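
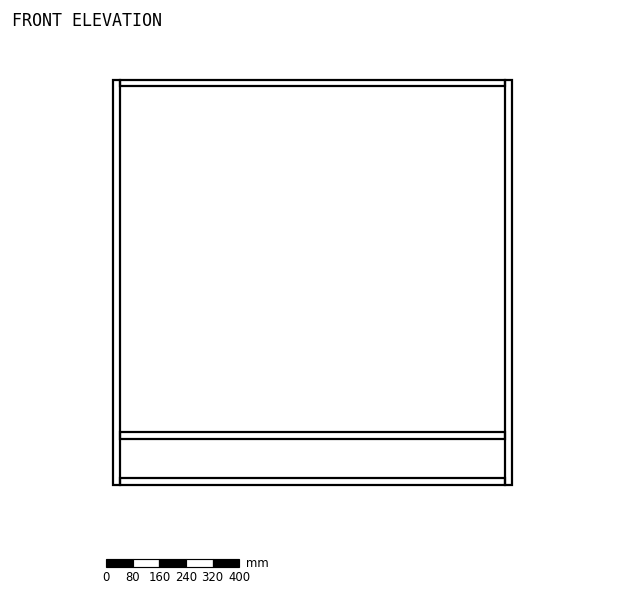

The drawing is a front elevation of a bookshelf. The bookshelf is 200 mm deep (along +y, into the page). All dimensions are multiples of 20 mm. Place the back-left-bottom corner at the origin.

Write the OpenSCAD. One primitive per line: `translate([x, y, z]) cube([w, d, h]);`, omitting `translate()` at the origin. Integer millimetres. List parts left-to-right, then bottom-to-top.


cube([20, 200, 1220]);
translate([20, 0, 0]) cube([1160, 200, 20]);
translate([20, 0, 140]) cube([1160, 200, 20]);
translate([20, 0, 1200]) cube([1160, 200, 20]);
translate([1180, 0, 0]) cube([20, 200, 1220]);


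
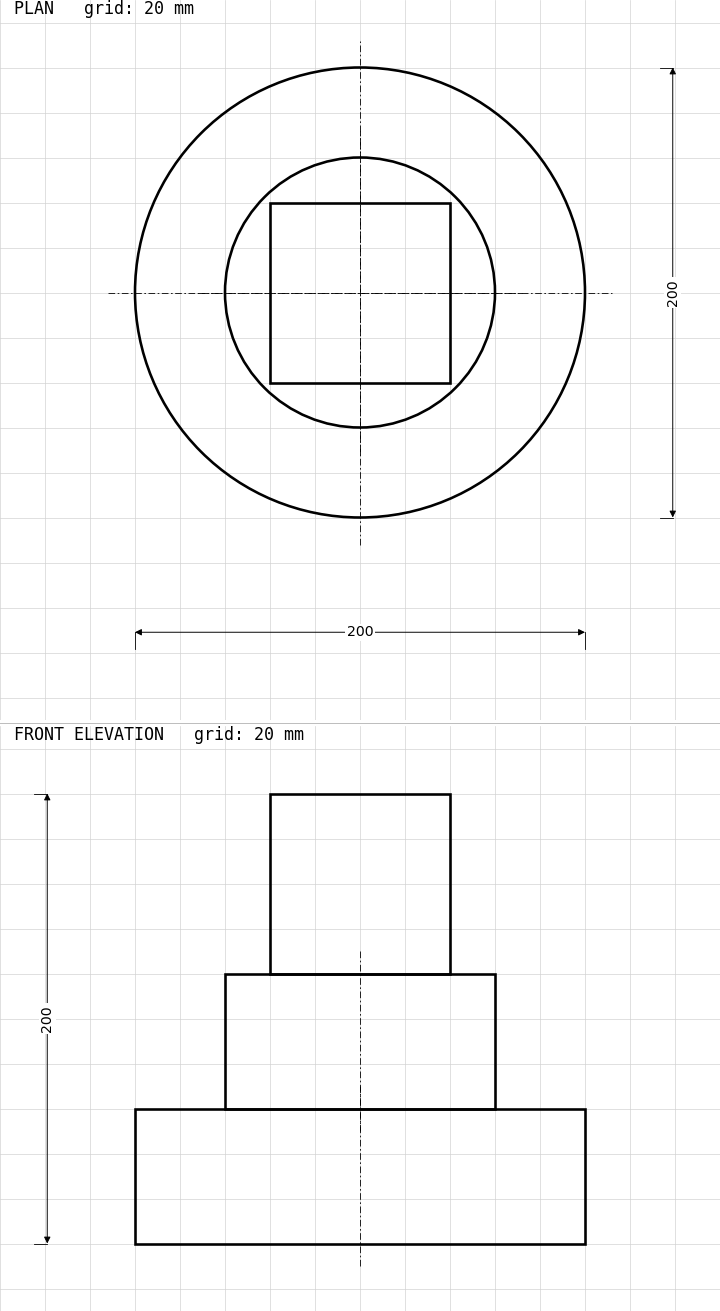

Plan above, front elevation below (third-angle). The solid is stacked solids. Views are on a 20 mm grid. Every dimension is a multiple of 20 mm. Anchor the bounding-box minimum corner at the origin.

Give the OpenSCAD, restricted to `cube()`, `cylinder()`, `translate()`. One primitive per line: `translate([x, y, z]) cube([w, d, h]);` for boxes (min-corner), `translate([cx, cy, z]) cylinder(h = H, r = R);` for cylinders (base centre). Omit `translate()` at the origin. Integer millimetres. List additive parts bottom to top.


translate([100, 100, 0]) cylinder(h = 60, r = 100);
translate([100, 100, 60]) cylinder(h = 60, r = 60);
translate([60, 60, 120]) cube([80, 80, 80]);


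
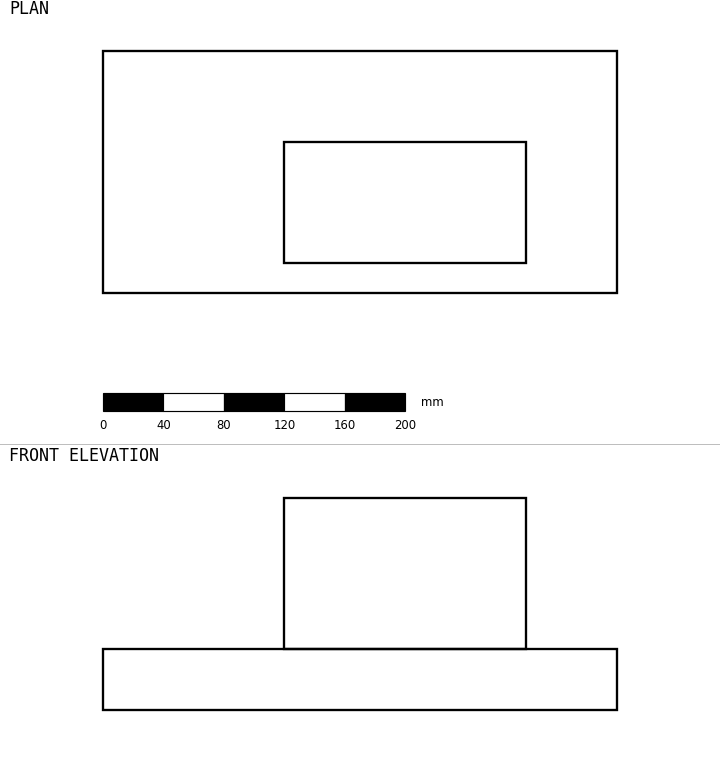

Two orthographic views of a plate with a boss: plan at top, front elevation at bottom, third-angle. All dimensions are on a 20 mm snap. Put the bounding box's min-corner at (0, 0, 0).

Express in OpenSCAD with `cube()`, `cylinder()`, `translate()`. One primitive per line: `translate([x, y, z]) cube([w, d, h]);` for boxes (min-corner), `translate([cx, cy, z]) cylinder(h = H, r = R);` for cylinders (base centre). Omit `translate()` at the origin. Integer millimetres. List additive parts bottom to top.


cube([340, 160, 40]);
translate([120, 20, 40]) cube([160, 80, 100]);


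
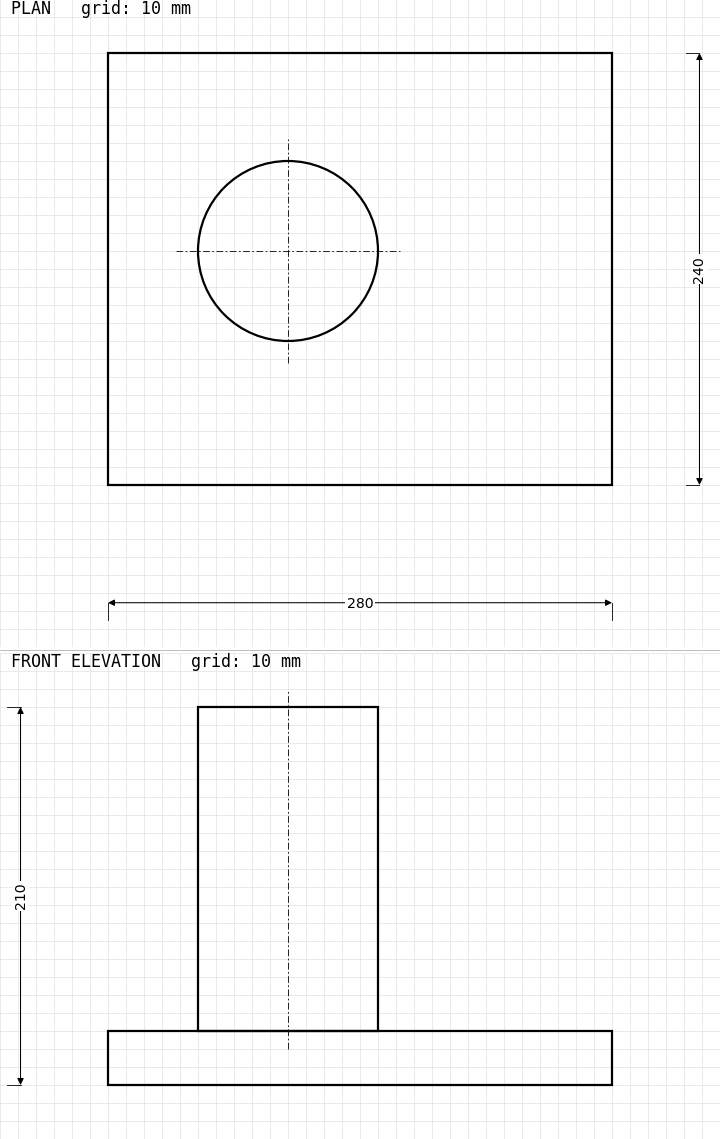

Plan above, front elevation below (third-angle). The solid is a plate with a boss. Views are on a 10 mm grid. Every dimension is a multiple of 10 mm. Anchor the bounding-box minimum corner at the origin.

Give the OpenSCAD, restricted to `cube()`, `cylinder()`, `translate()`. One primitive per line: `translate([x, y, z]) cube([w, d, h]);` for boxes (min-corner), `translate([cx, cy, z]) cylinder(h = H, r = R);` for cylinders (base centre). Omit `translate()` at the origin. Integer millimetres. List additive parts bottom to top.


cube([280, 240, 30]);
translate([100, 130, 30]) cylinder(h = 180, r = 50);


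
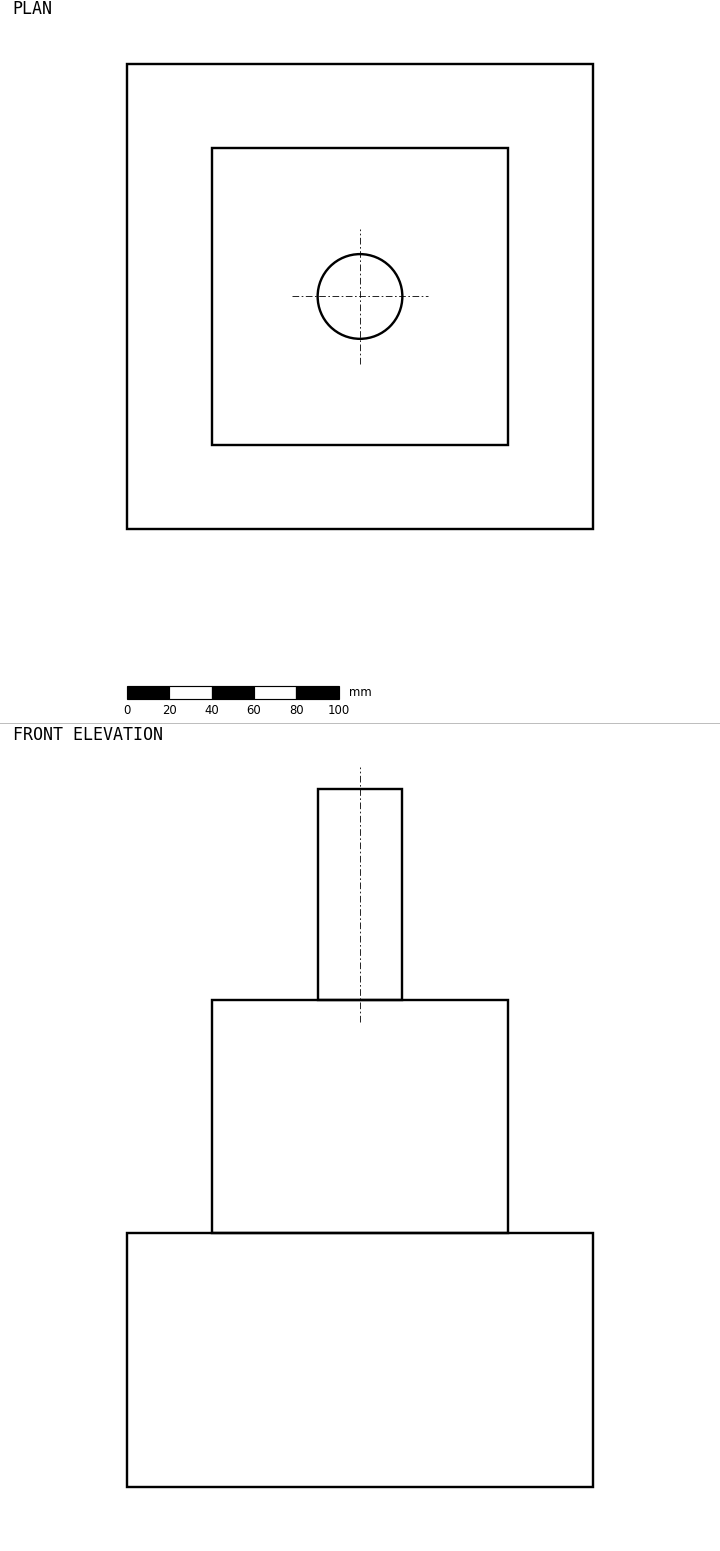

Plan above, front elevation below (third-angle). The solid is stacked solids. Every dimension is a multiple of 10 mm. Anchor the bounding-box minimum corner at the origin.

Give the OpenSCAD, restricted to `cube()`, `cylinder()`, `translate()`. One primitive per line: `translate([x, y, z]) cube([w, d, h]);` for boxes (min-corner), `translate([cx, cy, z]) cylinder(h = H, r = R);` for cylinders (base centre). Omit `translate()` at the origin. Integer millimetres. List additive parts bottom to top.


cube([220, 220, 120]);
translate([40, 40, 120]) cube([140, 140, 110]);
translate([110, 110, 230]) cylinder(h = 100, r = 20);


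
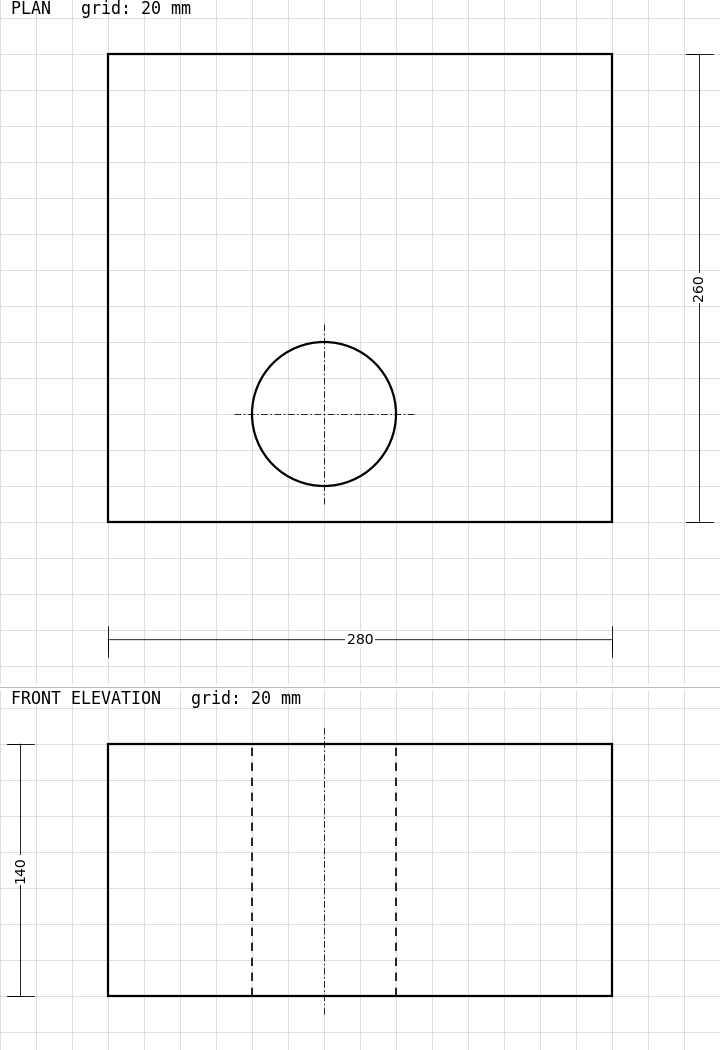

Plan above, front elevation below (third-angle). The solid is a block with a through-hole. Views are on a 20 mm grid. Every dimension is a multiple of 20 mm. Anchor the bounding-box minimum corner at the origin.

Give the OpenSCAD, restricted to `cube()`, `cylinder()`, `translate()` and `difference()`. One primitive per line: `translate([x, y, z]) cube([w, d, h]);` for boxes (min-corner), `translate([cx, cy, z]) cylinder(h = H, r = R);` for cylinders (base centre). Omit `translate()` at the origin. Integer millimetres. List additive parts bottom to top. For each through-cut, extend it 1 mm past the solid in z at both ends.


difference() {
  cube([280, 260, 140]);
  translate([120, 60, -1]) cylinder(h = 142, r = 40);
}


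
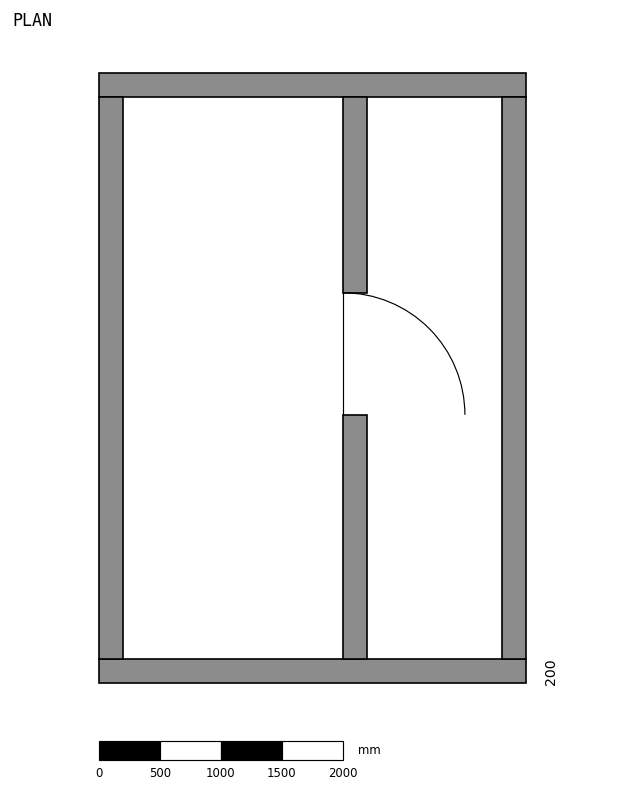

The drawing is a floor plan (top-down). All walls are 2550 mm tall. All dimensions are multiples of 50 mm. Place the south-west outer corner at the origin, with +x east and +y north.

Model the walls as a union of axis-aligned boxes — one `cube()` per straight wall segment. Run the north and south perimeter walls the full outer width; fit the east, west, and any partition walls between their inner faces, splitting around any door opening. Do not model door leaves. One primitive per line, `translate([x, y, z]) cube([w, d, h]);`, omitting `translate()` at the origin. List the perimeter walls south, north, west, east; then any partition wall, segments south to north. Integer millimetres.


cube([3500, 200, 2550]);
translate([0, 4800, 0]) cube([3500, 200, 2550]);
translate([0, 200, 0]) cube([200, 4600, 2550]);
translate([3300, 200, 0]) cube([200, 4600, 2550]);
translate([2000, 200, 0]) cube([200, 2000, 2550]);
translate([2000, 3200, 0]) cube([200, 1600, 2550]);


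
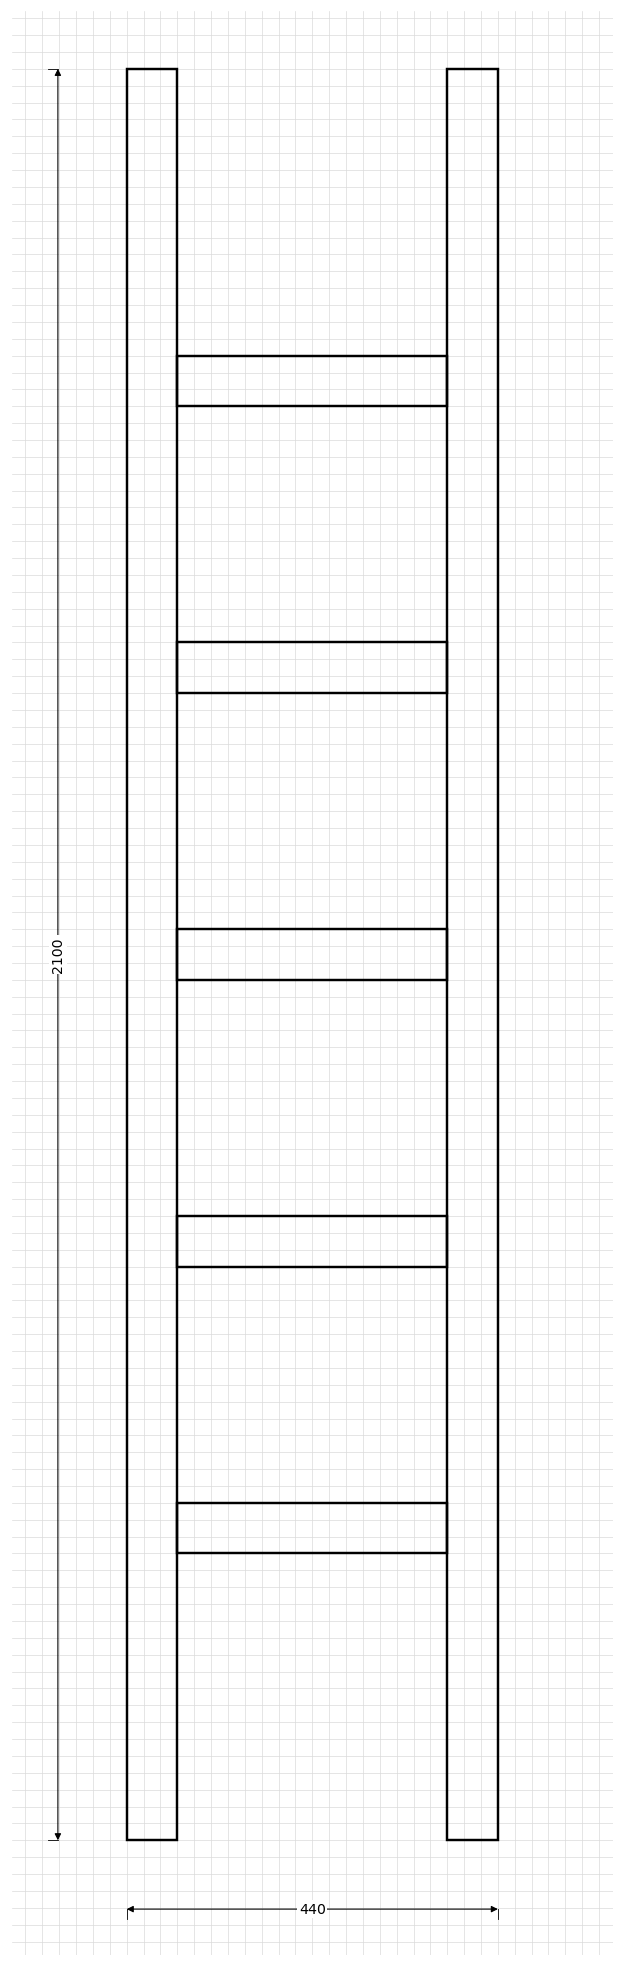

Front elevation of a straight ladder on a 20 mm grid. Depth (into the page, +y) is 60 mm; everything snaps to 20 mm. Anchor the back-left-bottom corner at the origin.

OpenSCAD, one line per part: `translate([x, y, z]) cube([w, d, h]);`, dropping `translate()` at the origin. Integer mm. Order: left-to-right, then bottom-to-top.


cube([60, 60, 2100]);
translate([60, 0, 340]) cube([320, 60, 60]);
translate([60, 0, 680]) cube([320, 60, 60]);
translate([60, 0, 1020]) cube([320, 60, 60]);
translate([60, 0, 1360]) cube([320, 60, 60]);
translate([60, 0, 1700]) cube([320, 60, 60]);
translate([380, 0, 0]) cube([60, 60, 2100]);


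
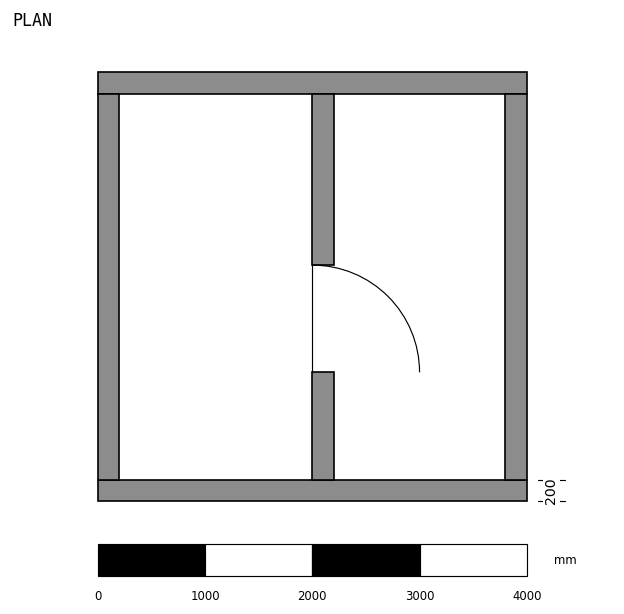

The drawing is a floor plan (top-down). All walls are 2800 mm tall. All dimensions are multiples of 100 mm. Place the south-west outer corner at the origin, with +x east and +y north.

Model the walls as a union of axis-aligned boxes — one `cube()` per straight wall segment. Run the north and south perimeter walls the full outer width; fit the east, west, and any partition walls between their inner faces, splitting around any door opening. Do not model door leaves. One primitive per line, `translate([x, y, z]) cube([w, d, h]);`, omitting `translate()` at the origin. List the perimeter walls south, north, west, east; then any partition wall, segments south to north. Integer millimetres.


cube([4000, 200, 2800]);
translate([0, 3800, 0]) cube([4000, 200, 2800]);
translate([0, 200, 0]) cube([200, 3600, 2800]);
translate([3800, 200, 0]) cube([200, 3600, 2800]);
translate([2000, 200, 0]) cube([200, 1000, 2800]);
translate([2000, 2200, 0]) cube([200, 1600, 2800]);


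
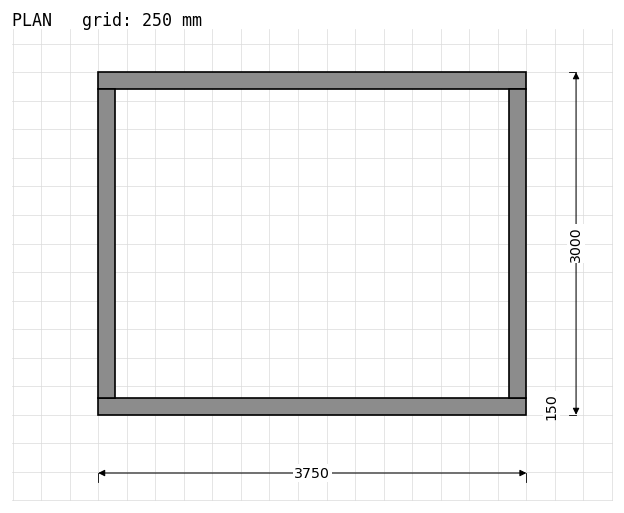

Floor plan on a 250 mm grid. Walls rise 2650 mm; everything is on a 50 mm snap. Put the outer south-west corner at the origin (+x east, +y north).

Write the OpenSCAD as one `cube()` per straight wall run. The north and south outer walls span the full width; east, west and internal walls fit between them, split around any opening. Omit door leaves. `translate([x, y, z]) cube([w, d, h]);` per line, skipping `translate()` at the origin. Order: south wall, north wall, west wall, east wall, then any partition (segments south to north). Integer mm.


cube([3750, 150, 2650]);
translate([0, 2850, 0]) cube([3750, 150, 2650]);
translate([0, 150, 0]) cube([150, 2700, 2650]);
translate([3600, 150, 0]) cube([150, 2700, 2650]);


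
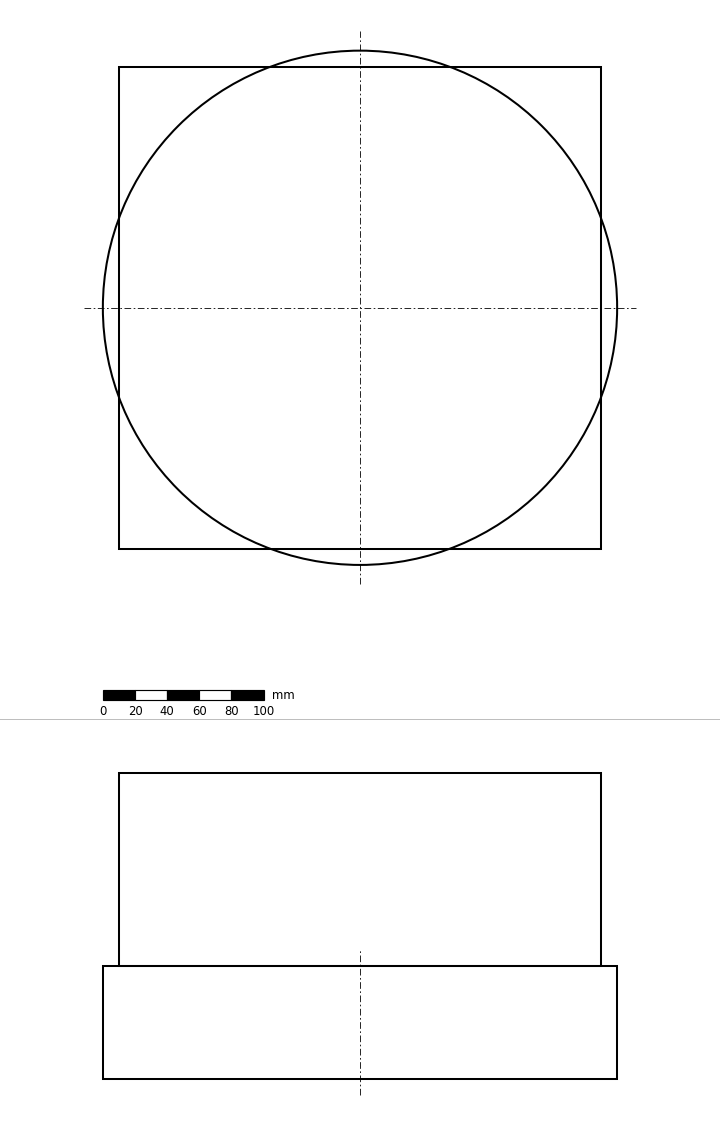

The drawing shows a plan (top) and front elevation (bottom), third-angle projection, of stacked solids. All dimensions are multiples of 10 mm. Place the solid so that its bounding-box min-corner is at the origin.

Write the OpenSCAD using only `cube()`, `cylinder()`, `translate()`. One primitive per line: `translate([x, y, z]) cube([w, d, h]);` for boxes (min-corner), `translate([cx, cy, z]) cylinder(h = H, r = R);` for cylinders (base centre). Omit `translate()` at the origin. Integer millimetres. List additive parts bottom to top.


translate([160, 160, 0]) cylinder(h = 70, r = 160);
translate([10, 10, 70]) cube([300, 300, 120]);


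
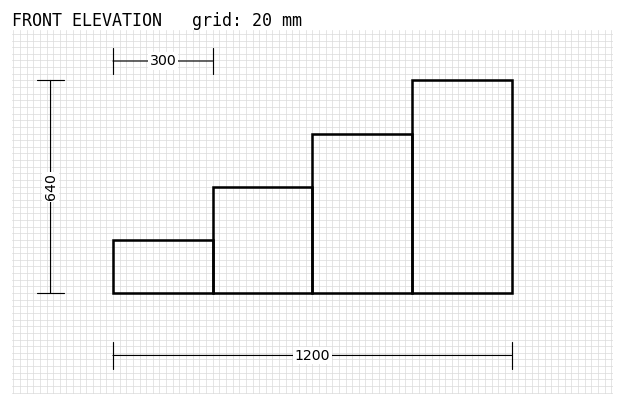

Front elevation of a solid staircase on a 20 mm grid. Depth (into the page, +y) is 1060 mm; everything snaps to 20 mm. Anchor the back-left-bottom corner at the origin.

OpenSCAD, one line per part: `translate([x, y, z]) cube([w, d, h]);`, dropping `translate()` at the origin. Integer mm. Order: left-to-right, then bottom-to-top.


cube([300, 1060, 160]);
translate([300, 0, 0]) cube([300, 1060, 320]);
translate([600, 0, 0]) cube([300, 1060, 480]);
translate([900, 0, 0]) cube([300, 1060, 640]);


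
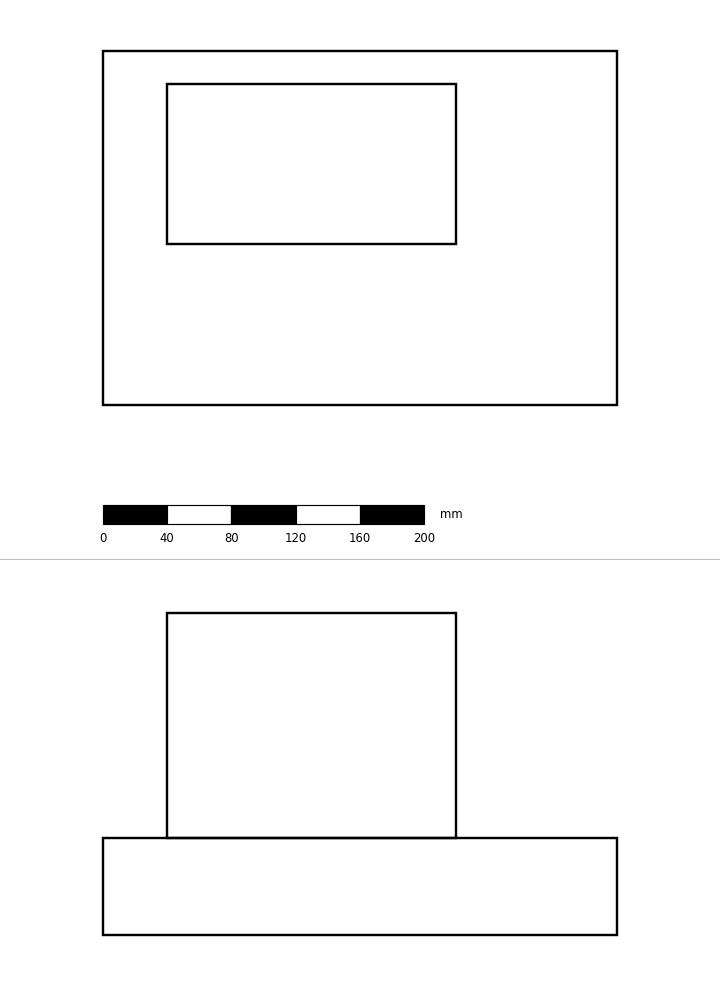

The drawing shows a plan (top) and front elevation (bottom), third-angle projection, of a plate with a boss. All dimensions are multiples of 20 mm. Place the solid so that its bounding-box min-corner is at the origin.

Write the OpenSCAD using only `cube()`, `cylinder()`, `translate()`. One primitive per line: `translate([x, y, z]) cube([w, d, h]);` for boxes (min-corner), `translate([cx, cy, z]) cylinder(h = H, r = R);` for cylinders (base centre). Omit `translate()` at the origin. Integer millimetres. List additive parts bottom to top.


cube([320, 220, 60]);
translate([40, 100, 60]) cube([180, 100, 140]);


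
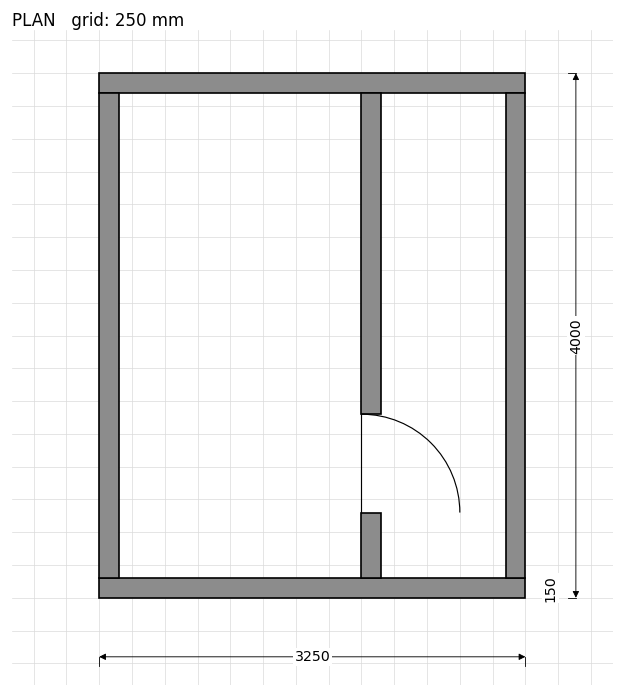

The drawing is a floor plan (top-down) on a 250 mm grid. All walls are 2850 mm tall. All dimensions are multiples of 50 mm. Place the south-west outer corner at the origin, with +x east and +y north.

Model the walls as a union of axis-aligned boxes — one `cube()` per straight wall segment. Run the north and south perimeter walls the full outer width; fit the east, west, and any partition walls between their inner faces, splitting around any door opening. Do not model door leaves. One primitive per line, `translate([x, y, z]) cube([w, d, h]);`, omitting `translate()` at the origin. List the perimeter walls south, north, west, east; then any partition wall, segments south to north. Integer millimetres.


cube([3250, 150, 2850]);
translate([0, 3850, 0]) cube([3250, 150, 2850]);
translate([0, 150, 0]) cube([150, 3700, 2850]);
translate([3100, 150, 0]) cube([150, 3700, 2850]);
translate([2000, 150, 0]) cube([150, 500, 2850]);
translate([2000, 1400, 0]) cube([150, 2450, 2850]);


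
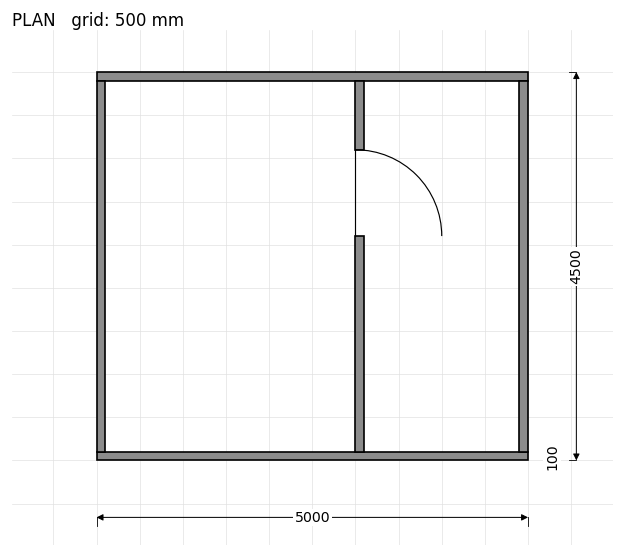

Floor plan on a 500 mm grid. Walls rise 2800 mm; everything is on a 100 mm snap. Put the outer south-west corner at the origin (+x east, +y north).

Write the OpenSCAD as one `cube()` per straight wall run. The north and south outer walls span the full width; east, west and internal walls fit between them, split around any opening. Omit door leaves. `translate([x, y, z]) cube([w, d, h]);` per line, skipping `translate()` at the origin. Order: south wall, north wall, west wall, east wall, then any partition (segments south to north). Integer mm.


cube([5000, 100, 2800]);
translate([0, 4400, 0]) cube([5000, 100, 2800]);
translate([0, 100, 0]) cube([100, 4300, 2800]);
translate([4900, 100, 0]) cube([100, 4300, 2800]);
translate([3000, 100, 0]) cube([100, 2500, 2800]);
translate([3000, 3600, 0]) cube([100, 800, 2800]);


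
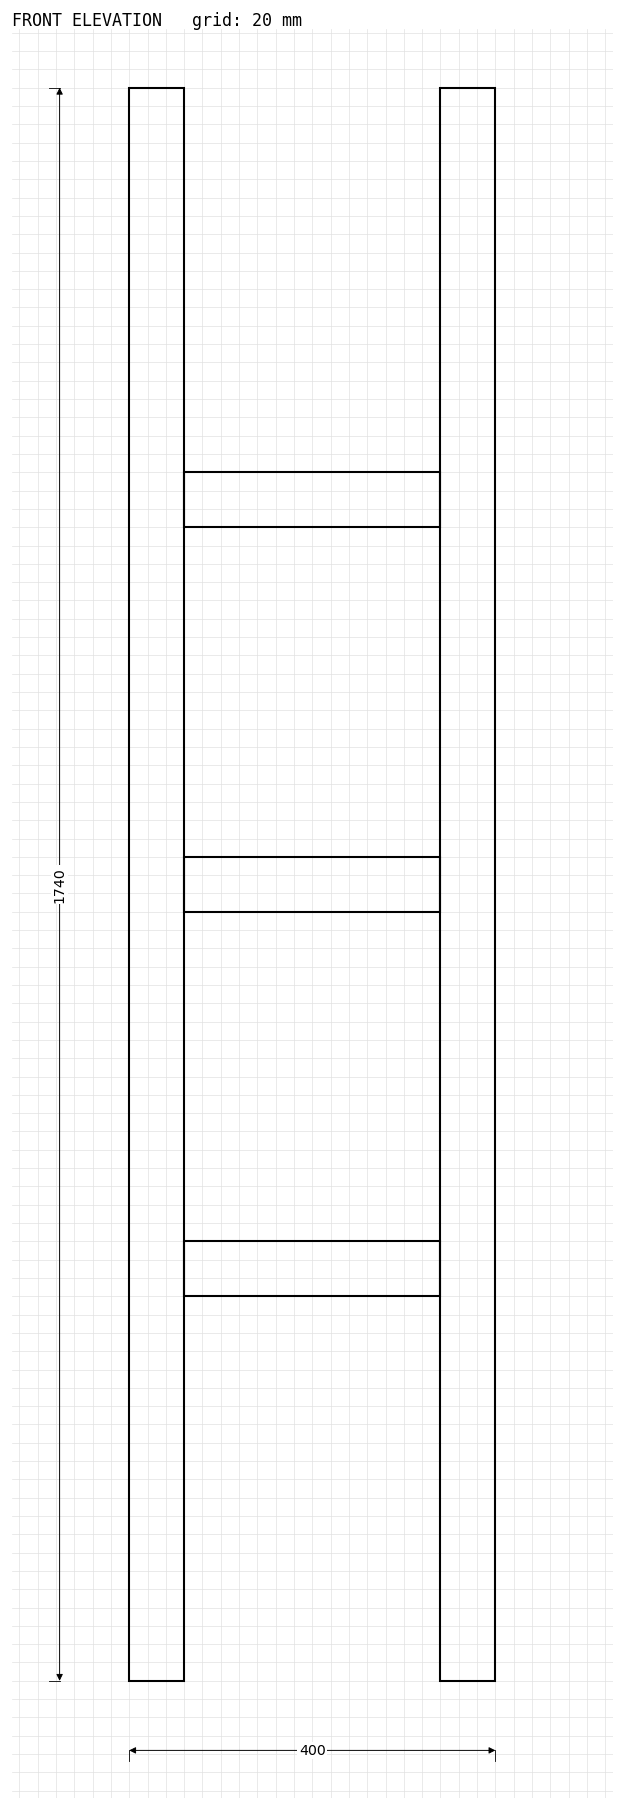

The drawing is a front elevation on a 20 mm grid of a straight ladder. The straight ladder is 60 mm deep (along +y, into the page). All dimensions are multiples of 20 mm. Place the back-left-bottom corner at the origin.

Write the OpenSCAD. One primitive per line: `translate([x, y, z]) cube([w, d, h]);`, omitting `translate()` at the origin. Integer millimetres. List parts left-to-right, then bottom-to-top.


cube([60, 60, 1740]);
translate([60, 0, 420]) cube([280, 60, 60]);
translate([60, 0, 840]) cube([280, 60, 60]);
translate([60, 0, 1260]) cube([280, 60, 60]);
translate([340, 0, 0]) cube([60, 60, 1740]);


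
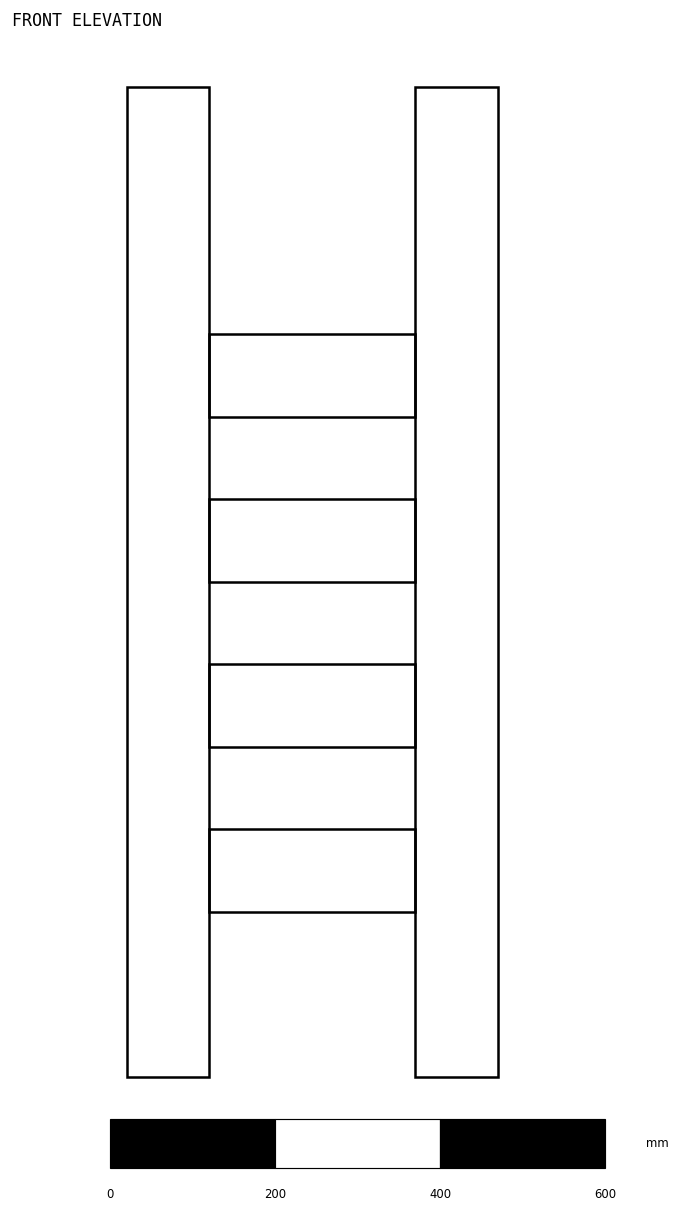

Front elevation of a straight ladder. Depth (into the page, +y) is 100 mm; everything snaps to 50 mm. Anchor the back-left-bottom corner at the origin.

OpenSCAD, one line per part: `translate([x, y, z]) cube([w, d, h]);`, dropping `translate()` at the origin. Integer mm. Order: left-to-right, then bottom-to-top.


cube([100, 100, 1200]);
translate([100, 0, 200]) cube([250, 100, 100]);
translate([100, 0, 400]) cube([250, 100, 100]);
translate([100, 0, 600]) cube([250, 100, 100]);
translate([100, 0, 800]) cube([250, 100, 100]);
translate([350, 0, 0]) cube([100, 100, 1200]);


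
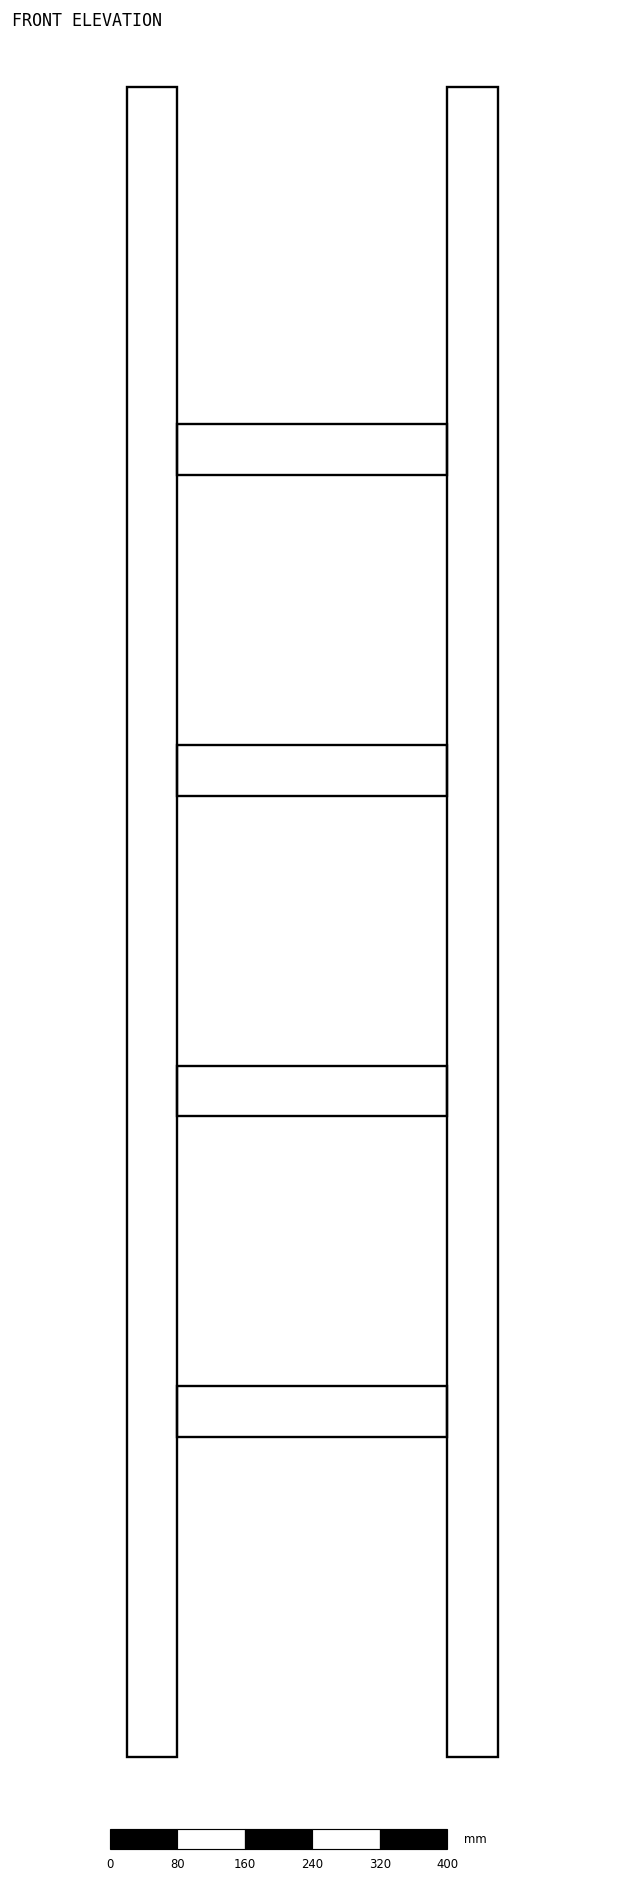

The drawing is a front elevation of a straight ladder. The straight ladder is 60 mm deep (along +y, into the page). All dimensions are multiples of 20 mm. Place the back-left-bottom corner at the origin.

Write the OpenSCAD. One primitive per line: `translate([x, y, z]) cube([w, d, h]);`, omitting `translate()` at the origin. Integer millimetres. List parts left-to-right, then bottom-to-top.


cube([60, 60, 1980]);
translate([60, 0, 380]) cube([320, 60, 60]);
translate([60, 0, 760]) cube([320, 60, 60]);
translate([60, 0, 1140]) cube([320, 60, 60]);
translate([60, 0, 1520]) cube([320, 60, 60]);
translate([380, 0, 0]) cube([60, 60, 1980]);


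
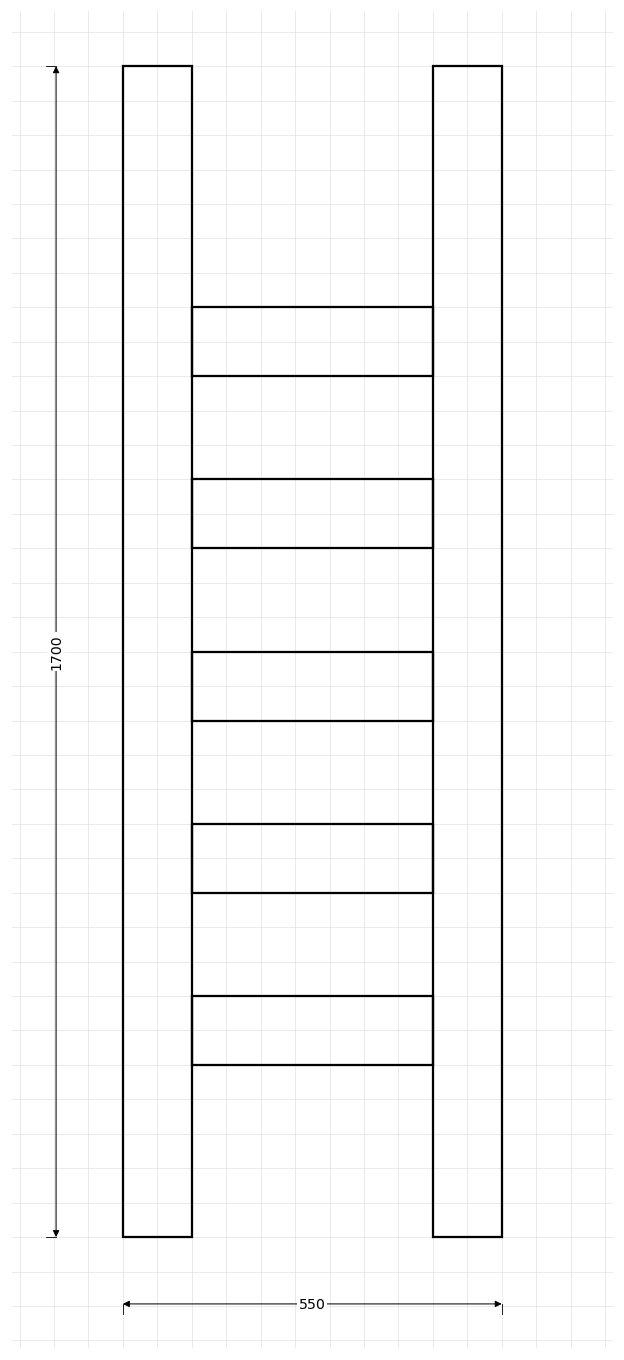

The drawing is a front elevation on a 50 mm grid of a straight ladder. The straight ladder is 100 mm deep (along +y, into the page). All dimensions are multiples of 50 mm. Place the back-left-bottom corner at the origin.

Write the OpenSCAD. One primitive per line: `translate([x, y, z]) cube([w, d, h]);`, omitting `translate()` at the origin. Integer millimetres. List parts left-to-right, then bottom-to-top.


cube([100, 100, 1700]);
translate([100, 0, 250]) cube([350, 100, 100]);
translate([100, 0, 500]) cube([350, 100, 100]);
translate([100, 0, 750]) cube([350, 100, 100]);
translate([100, 0, 1000]) cube([350, 100, 100]);
translate([100, 0, 1250]) cube([350, 100, 100]);
translate([450, 0, 0]) cube([100, 100, 1700]);


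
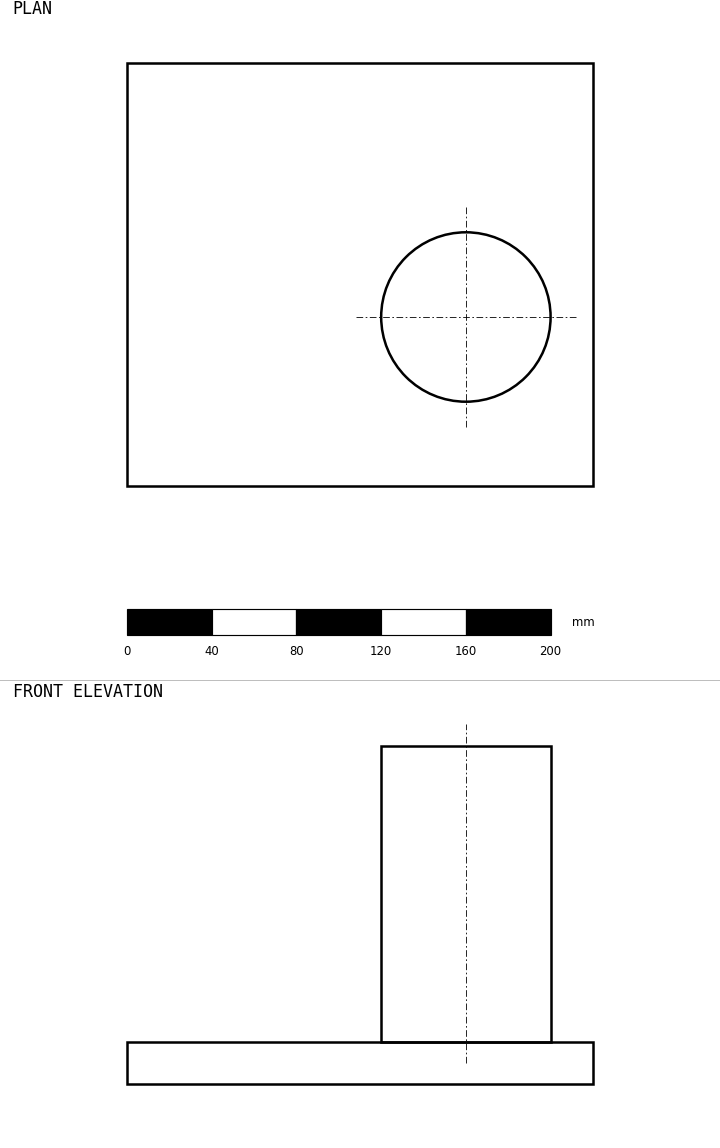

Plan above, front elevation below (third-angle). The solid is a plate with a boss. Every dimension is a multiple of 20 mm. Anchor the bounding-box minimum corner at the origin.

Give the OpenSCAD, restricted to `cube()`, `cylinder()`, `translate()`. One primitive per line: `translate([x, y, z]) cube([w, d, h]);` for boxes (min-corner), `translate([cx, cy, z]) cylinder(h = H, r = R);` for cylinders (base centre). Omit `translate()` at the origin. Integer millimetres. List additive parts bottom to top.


cube([220, 200, 20]);
translate([160, 80, 20]) cylinder(h = 140, r = 40);


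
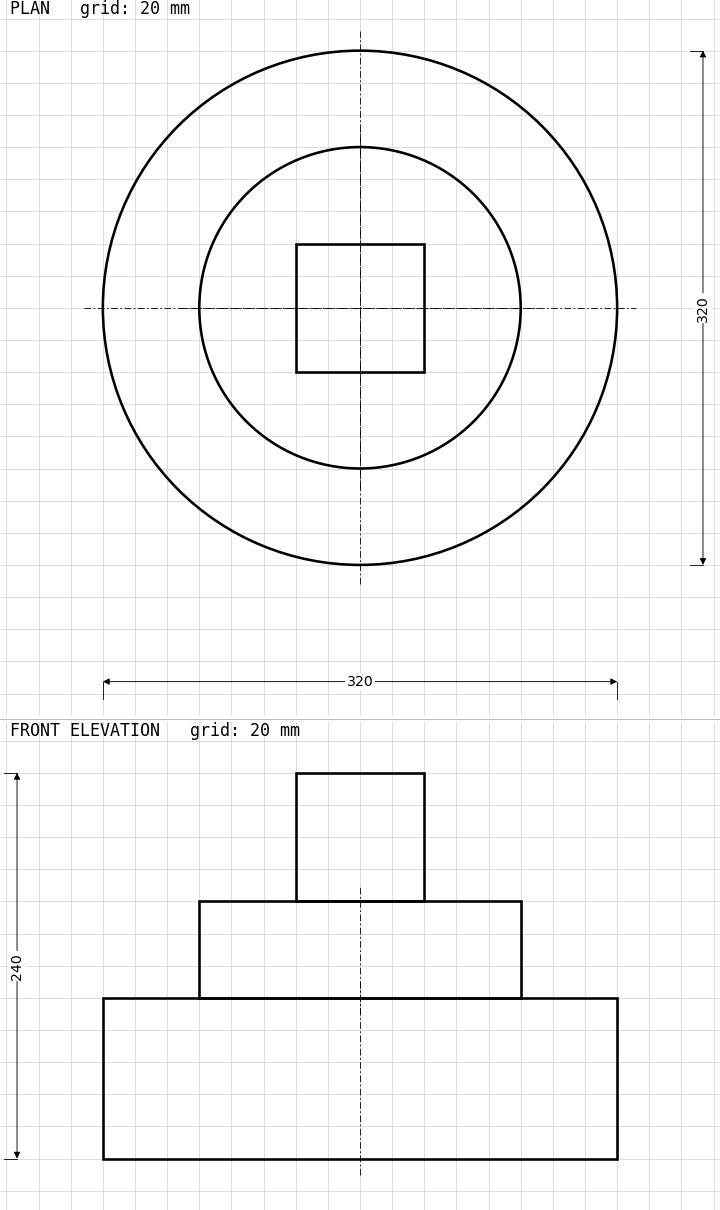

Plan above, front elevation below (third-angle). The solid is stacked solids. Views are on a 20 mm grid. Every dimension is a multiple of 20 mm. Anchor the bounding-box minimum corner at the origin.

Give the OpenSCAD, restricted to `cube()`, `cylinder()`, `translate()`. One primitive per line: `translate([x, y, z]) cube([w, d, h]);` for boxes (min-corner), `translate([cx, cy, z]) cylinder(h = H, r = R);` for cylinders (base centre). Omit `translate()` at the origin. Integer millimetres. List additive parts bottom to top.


translate([160, 160, 0]) cylinder(h = 100, r = 160);
translate([160, 160, 100]) cylinder(h = 60, r = 100);
translate([120, 120, 160]) cube([80, 80, 80]);


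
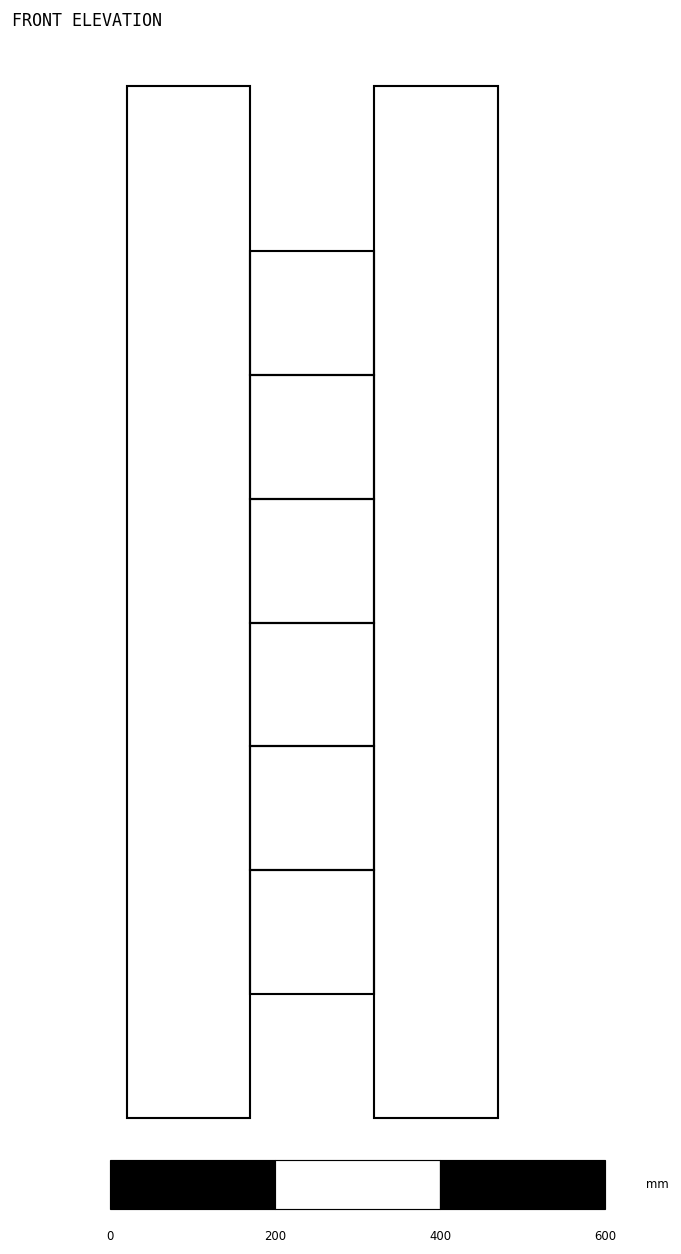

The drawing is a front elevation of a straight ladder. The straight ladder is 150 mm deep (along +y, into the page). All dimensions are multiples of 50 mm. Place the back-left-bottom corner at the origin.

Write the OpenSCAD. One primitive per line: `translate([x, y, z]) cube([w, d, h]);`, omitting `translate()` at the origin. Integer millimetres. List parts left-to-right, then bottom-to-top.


cube([150, 150, 1250]);
translate([150, 0, 150]) cube([150, 150, 150]);
translate([150, 0, 300]) cube([150, 150, 150]);
translate([150, 0, 450]) cube([150, 150, 150]);
translate([150, 0, 600]) cube([150, 150, 150]);
translate([150, 0, 750]) cube([150, 150, 150]);
translate([150, 0, 900]) cube([150, 150, 150]);
translate([300, 0, 0]) cube([150, 150, 1250]);


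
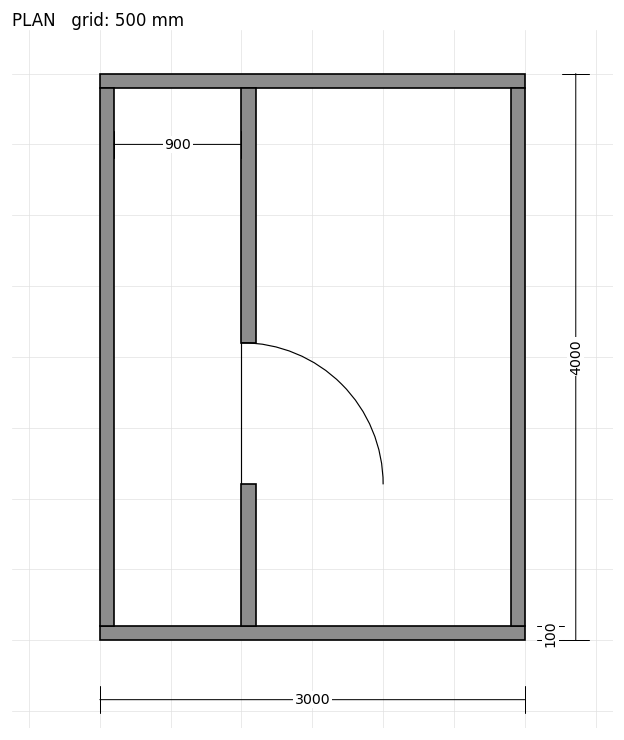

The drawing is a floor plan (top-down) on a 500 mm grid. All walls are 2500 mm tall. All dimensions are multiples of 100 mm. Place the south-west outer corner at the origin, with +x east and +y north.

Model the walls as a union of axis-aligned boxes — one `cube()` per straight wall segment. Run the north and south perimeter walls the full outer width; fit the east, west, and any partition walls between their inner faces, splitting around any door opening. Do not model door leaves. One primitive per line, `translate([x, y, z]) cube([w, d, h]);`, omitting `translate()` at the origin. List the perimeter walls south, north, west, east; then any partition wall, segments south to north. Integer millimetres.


cube([3000, 100, 2500]);
translate([0, 3900, 0]) cube([3000, 100, 2500]);
translate([0, 100, 0]) cube([100, 3800, 2500]);
translate([2900, 100, 0]) cube([100, 3800, 2500]);
translate([1000, 100, 0]) cube([100, 1000, 2500]);
translate([1000, 2100, 0]) cube([100, 1800, 2500]);


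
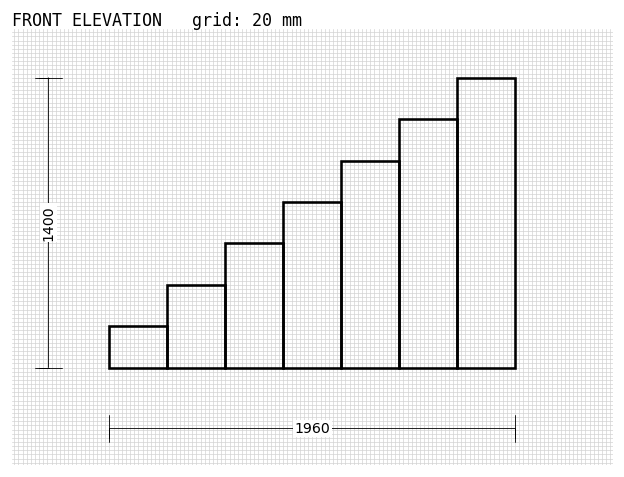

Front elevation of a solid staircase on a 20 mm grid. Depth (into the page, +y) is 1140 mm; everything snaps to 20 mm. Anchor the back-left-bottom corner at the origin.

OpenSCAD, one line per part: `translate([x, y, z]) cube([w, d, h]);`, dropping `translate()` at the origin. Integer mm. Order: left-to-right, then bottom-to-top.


cube([280, 1140, 200]);
translate([280, 0, 0]) cube([280, 1140, 400]);
translate([560, 0, 0]) cube([280, 1140, 600]);
translate([840, 0, 0]) cube([280, 1140, 800]);
translate([1120, 0, 0]) cube([280, 1140, 1000]);
translate([1400, 0, 0]) cube([280, 1140, 1200]);
translate([1680, 0, 0]) cube([280, 1140, 1400]);


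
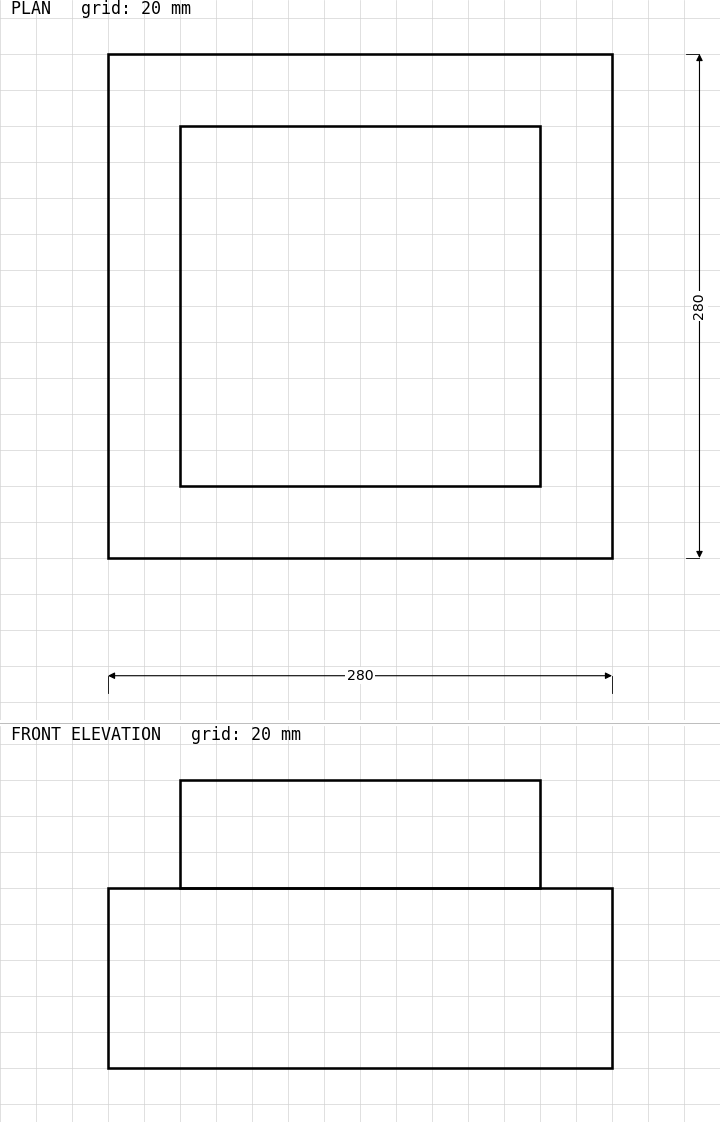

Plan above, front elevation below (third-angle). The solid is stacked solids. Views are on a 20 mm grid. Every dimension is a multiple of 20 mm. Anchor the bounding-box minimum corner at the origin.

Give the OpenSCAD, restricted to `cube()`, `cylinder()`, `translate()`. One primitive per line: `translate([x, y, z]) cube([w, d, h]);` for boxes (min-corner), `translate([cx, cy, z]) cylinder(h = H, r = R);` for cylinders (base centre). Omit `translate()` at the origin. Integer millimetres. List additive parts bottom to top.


cube([280, 280, 100]);
translate([40, 40, 100]) cube([200, 200, 60]);


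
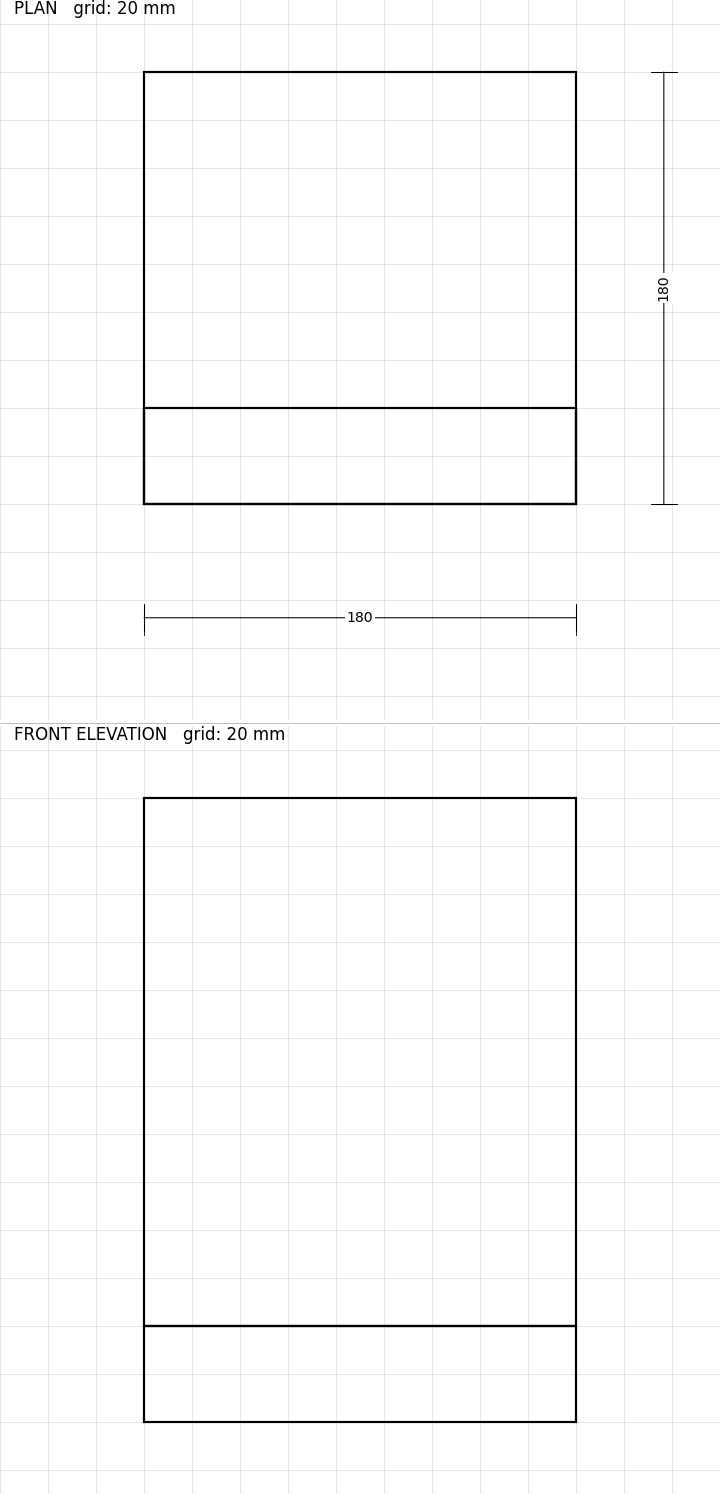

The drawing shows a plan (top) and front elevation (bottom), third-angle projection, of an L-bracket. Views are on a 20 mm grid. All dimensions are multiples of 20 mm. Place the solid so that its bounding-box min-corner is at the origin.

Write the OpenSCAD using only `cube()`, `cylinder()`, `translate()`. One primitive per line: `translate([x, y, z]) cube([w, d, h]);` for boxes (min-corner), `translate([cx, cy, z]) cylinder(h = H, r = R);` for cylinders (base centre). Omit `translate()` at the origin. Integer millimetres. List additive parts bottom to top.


cube([180, 180, 40]);
translate([0, 0, 40]) cube([180, 40, 220]);


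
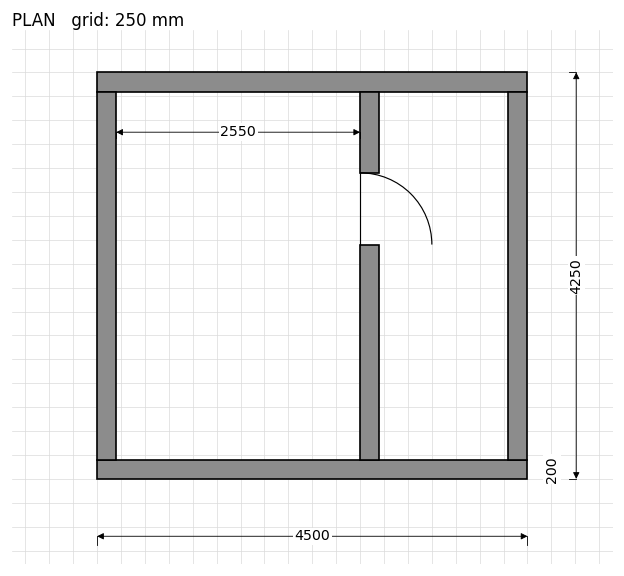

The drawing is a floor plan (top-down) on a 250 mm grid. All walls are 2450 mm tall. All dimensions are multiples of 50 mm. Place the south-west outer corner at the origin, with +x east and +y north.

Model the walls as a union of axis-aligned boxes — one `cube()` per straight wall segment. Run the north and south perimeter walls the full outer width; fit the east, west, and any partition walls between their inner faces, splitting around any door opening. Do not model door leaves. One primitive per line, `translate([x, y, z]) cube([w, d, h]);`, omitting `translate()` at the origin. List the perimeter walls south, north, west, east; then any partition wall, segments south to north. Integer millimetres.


cube([4500, 200, 2450]);
translate([0, 4050, 0]) cube([4500, 200, 2450]);
translate([0, 200, 0]) cube([200, 3850, 2450]);
translate([4300, 200, 0]) cube([200, 3850, 2450]);
translate([2750, 200, 0]) cube([200, 2250, 2450]);
translate([2750, 3200, 0]) cube([200, 850, 2450]);


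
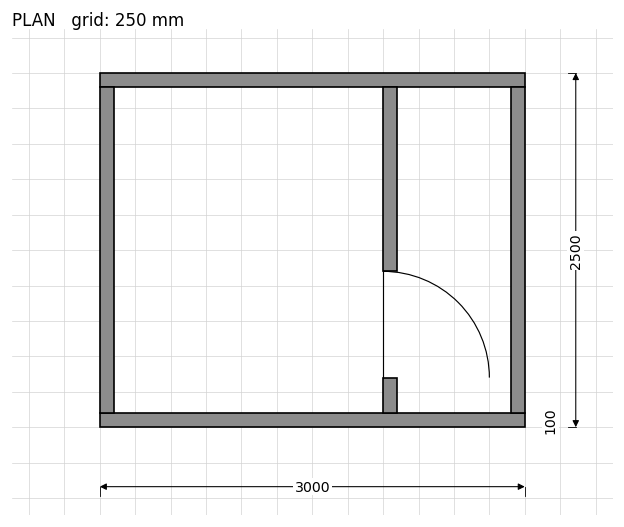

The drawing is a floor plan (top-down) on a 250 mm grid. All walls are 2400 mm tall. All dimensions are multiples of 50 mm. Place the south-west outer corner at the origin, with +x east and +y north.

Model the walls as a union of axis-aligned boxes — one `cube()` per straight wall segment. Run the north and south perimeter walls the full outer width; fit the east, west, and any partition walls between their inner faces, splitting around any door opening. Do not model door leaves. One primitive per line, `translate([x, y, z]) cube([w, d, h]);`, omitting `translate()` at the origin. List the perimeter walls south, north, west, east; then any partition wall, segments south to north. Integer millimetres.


cube([3000, 100, 2400]);
translate([0, 2400, 0]) cube([3000, 100, 2400]);
translate([0, 100, 0]) cube([100, 2300, 2400]);
translate([2900, 100, 0]) cube([100, 2300, 2400]);
translate([2000, 100, 0]) cube([100, 250, 2400]);
translate([2000, 1100, 0]) cube([100, 1300, 2400]);


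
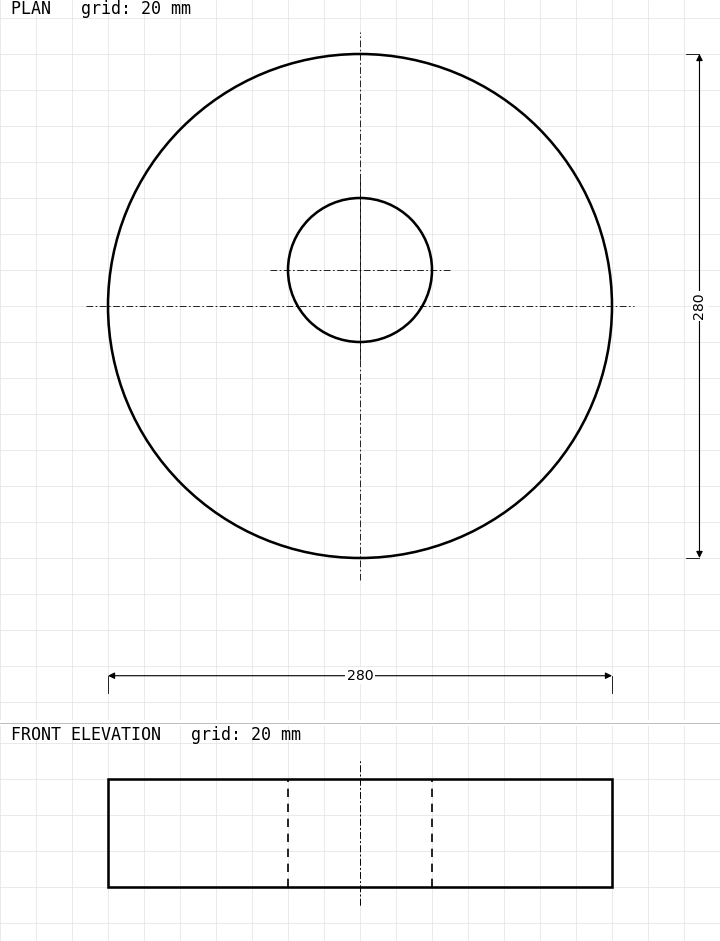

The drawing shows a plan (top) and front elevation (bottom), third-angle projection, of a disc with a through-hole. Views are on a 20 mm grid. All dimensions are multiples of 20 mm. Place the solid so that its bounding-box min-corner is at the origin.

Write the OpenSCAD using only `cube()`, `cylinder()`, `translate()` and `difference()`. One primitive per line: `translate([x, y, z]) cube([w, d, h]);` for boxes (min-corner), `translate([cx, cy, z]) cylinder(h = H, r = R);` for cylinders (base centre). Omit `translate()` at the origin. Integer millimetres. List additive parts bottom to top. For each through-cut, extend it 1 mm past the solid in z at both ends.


difference() {
  translate([140, 140, 0]) cylinder(h = 60, r = 140);
  translate([140, 160, -1]) cylinder(h = 62, r = 40);
}


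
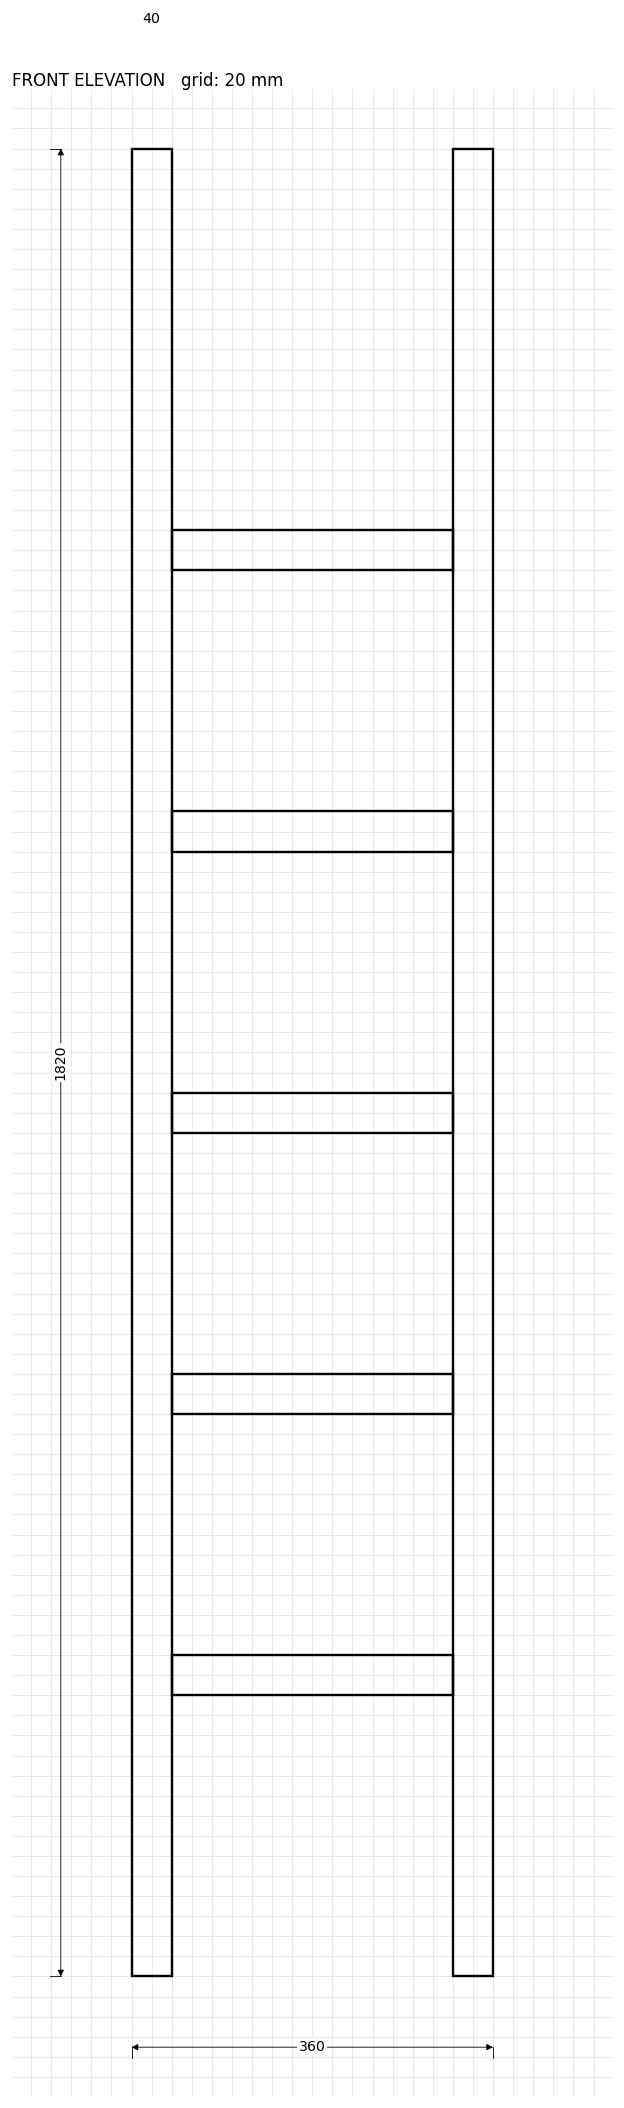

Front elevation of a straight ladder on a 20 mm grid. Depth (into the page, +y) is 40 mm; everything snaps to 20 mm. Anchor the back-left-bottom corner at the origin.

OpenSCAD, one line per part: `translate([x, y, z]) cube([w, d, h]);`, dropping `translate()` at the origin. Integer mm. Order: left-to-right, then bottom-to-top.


cube([40, 40, 1820]);
translate([40, 0, 280]) cube([280, 40, 40]);
translate([40, 0, 560]) cube([280, 40, 40]);
translate([40, 0, 840]) cube([280, 40, 40]);
translate([40, 0, 1120]) cube([280, 40, 40]);
translate([40, 0, 1400]) cube([280, 40, 40]);
translate([320, 0, 0]) cube([40, 40, 1820]);


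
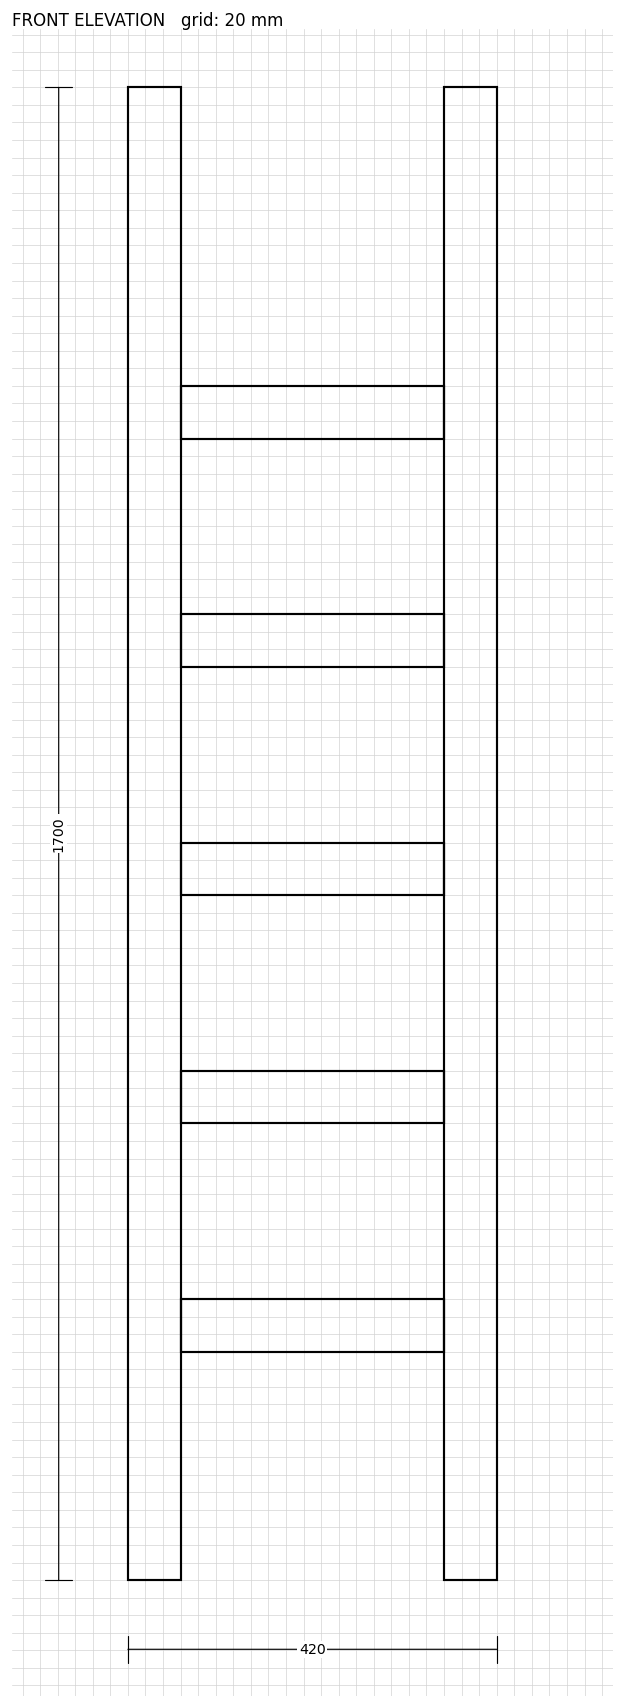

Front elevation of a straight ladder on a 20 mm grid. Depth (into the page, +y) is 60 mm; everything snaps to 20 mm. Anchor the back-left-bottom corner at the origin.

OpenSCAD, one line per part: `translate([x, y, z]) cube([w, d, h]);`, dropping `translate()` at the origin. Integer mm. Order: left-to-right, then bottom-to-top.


cube([60, 60, 1700]);
translate([60, 0, 260]) cube([300, 60, 60]);
translate([60, 0, 520]) cube([300, 60, 60]);
translate([60, 0, 780]) cube([300, 60, 60]);
translate([60, 0, 1040]) cube([300, 60, 60]);
translate([60, 0, 1300]) cube([300, 60, 60]);
translate([360, 0, 0]) cube([60, 60, 1700]);


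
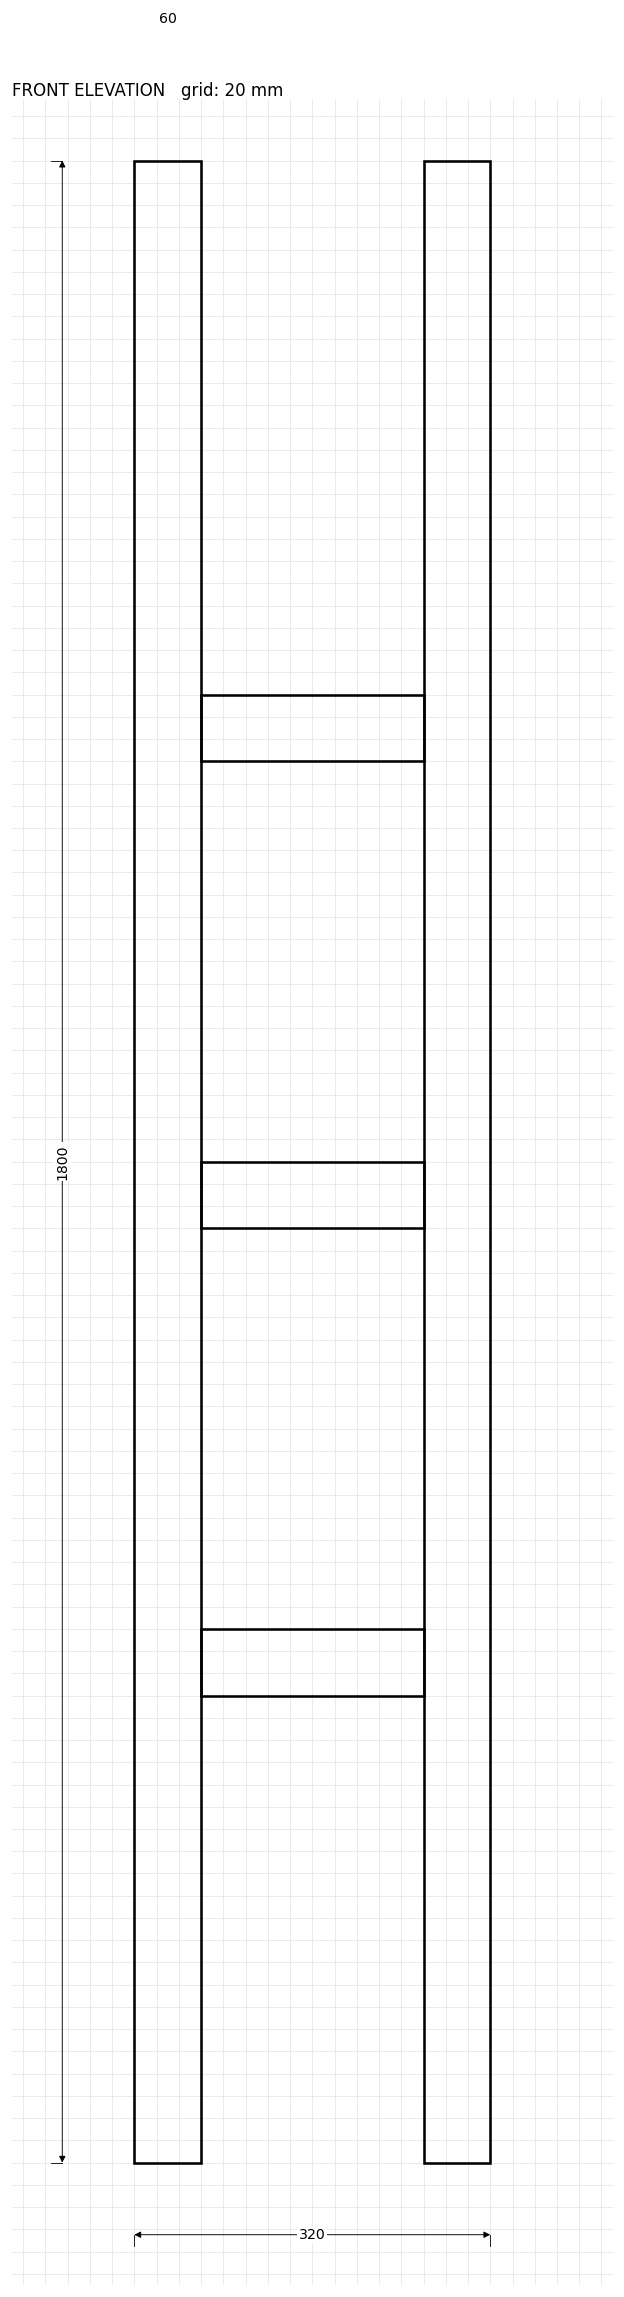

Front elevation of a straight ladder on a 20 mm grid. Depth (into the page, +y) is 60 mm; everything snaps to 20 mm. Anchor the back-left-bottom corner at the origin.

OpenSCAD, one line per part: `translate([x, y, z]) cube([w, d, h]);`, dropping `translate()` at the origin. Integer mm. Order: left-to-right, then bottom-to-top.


cube([60, 60, 1800]);
translate([60, 0, 420]) cube([200, 60, 60]);
translate([60, 0, 840]) cube([200, 60, 60]);
translate([60, 0, 1260]) cube([200, 60, 60]);
translate([260, 0, 0]) cube([60, 60, 1800]);
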